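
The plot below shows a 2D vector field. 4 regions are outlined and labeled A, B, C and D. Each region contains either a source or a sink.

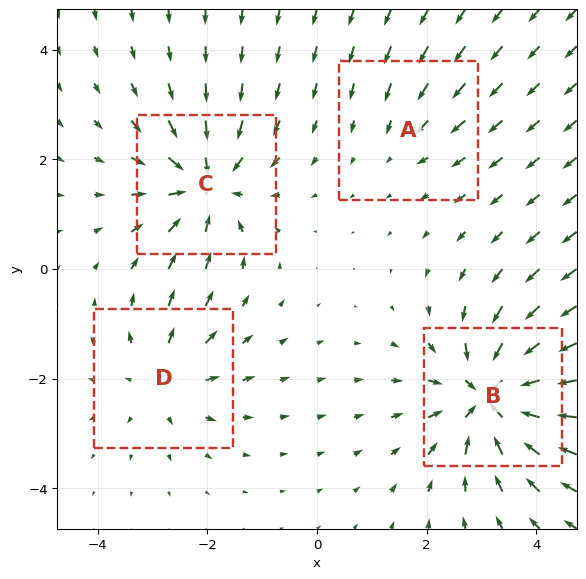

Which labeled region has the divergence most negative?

Divergence at each region's feature centre — A: about -2, B: about -8, C: about -6, D: about +4. Region B is most negative.

B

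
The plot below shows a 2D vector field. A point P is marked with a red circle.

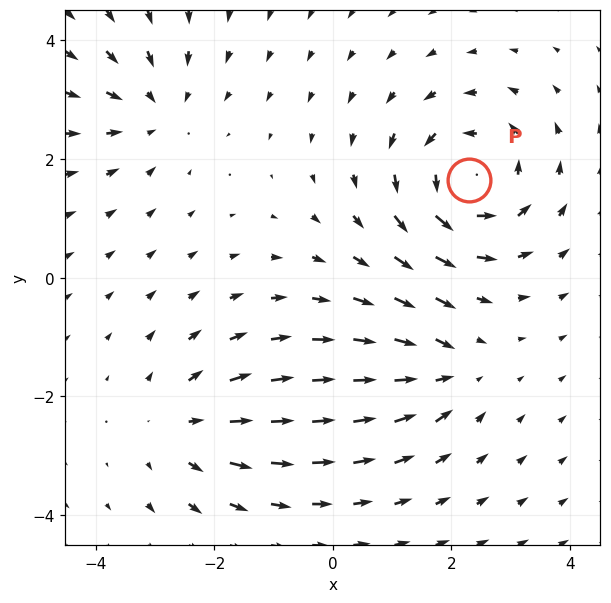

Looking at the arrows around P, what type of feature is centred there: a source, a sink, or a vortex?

At P (2.3, 1.7) the arrows circulate counterclockwise. Divergence ≈0, curl about +5 — near-zero divergence with nonzero curl is a vortex.

vortex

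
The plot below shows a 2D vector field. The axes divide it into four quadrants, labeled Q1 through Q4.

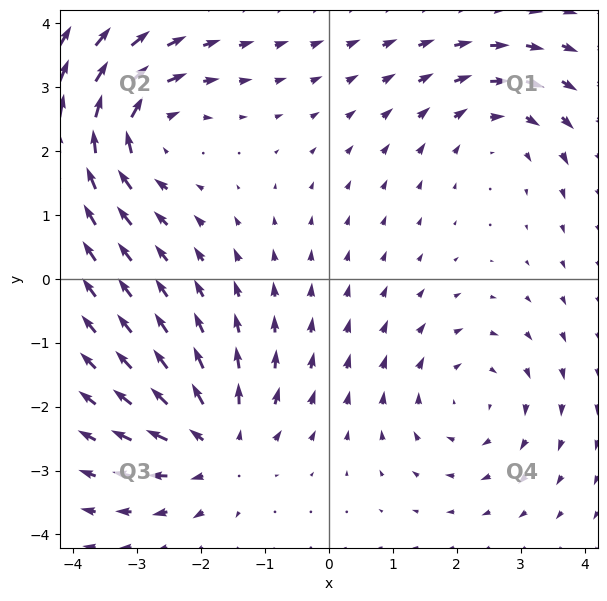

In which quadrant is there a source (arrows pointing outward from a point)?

Q3

The source sits at approximately (-1.7, -2.6), which lies in quadrant Q3. The divergence there is about +5, positive as expected for a source.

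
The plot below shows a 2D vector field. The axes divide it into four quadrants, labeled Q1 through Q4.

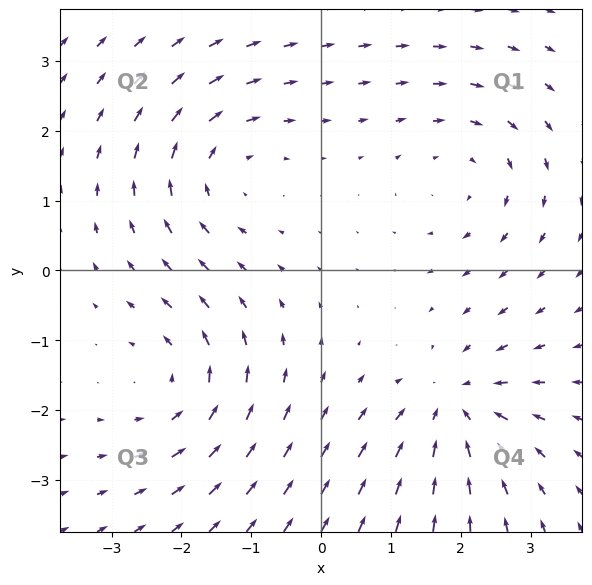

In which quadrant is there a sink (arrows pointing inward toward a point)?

The sink sits at approximately (1.9, -2.0), which lies in quadrant Q4. The divergence there is about -5, negative as expected for a sink.

Q4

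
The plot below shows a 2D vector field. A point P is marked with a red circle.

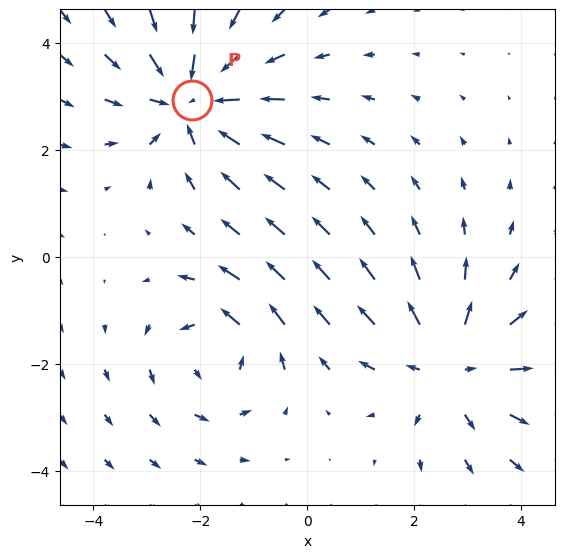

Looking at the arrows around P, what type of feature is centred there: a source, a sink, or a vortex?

sink

At P (-2.1, 2.9) the arrows converge inward. Divergence about -4, curl ≈0 — negative divergence with near-zero curl is a sink.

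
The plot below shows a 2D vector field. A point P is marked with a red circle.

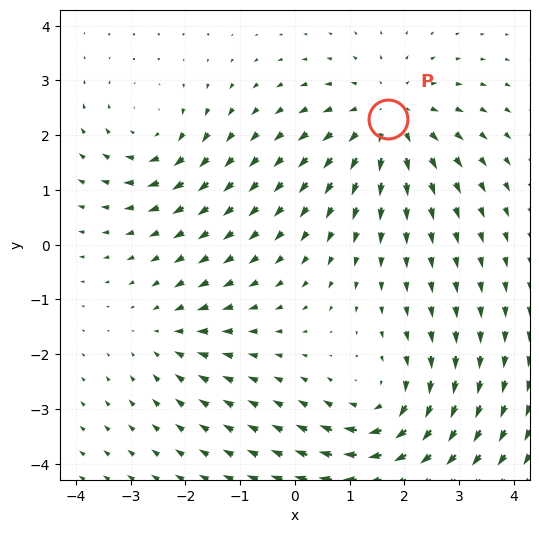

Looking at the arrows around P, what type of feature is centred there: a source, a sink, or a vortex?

At P (1.7, 2.3) the arrows spread outward. Divergence about +4, curl ≈0 — positive divergence with near-zero curl is a source.

source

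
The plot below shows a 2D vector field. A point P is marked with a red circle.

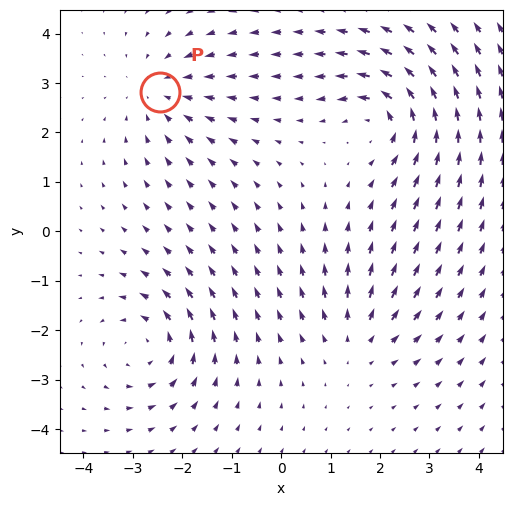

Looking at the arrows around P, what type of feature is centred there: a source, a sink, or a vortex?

sink

At P (-2.5, 2.8) the arrows converge inward. Divergence about -3, curl ≈0 — negative divergence with near-zero curl is a sink.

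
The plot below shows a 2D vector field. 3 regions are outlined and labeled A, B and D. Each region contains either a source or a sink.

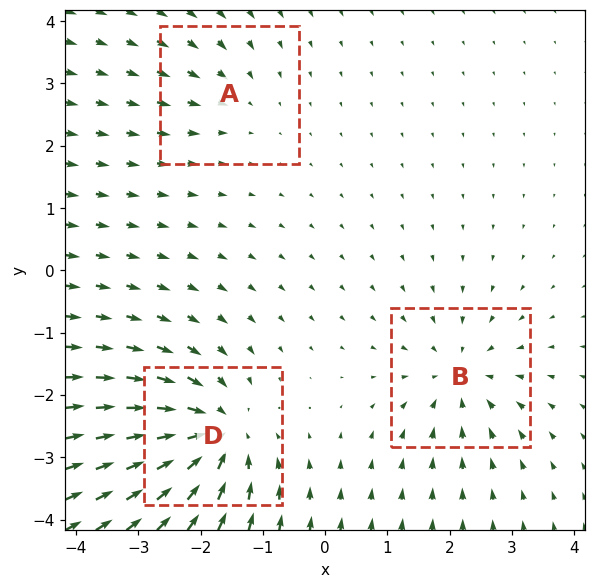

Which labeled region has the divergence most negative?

Divergence at each region's feature centre — A: about -2, B: about -4, D: about -6. Region D is most negative.

D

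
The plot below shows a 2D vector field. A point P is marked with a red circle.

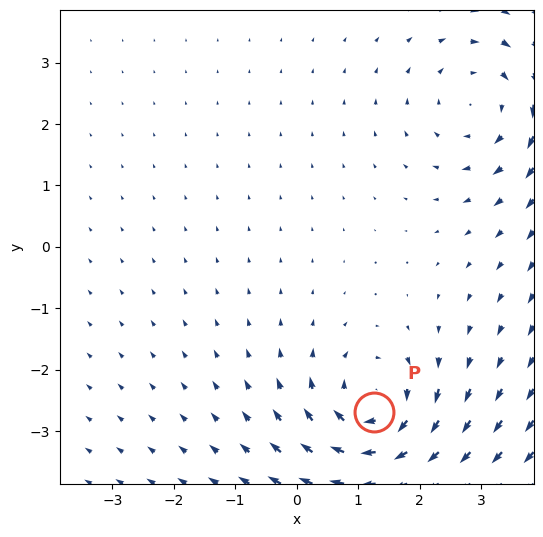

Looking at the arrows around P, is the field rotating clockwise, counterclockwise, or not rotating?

clockwise

Near P at (1.3, -2.7) the arrows circulate clockwise. The curl (z-component) there is about -5; negative curl means clockwise rotation.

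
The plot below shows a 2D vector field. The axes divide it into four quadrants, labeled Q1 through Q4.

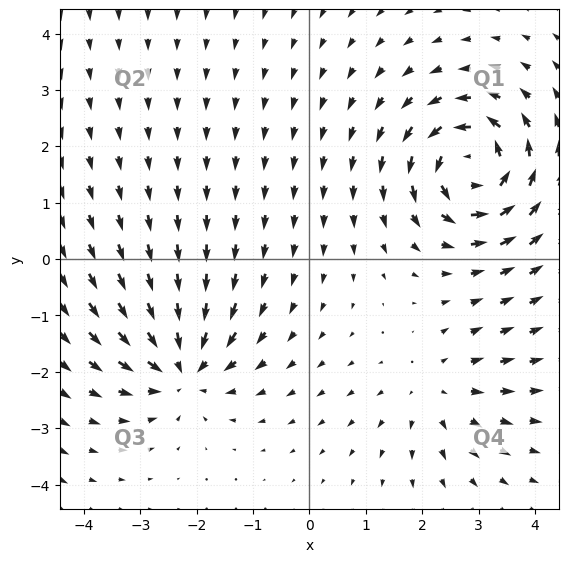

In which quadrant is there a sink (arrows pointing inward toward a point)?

Q3

The sink sits at approximately (-2.3, -1.9), which lies in quadrant Q3. The divergence there is about -5, negative as expected for a sink.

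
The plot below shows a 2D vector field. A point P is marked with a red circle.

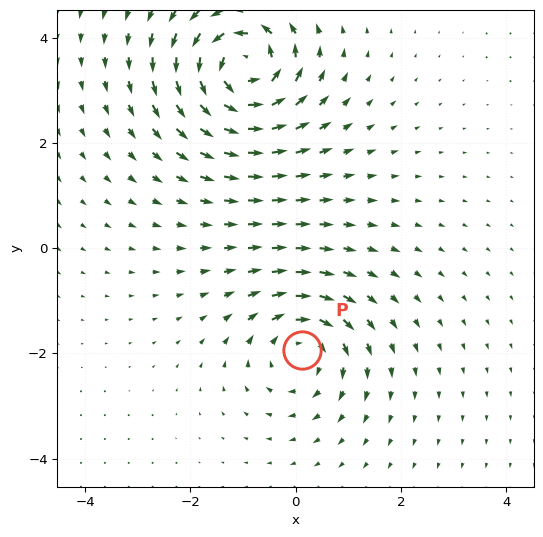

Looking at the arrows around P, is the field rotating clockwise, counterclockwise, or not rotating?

clockwise

Near P at (0.1, -1.9) the arrows circulate clockwise. The curl (z-component) there is about -4; negative curl means clockwise rotation.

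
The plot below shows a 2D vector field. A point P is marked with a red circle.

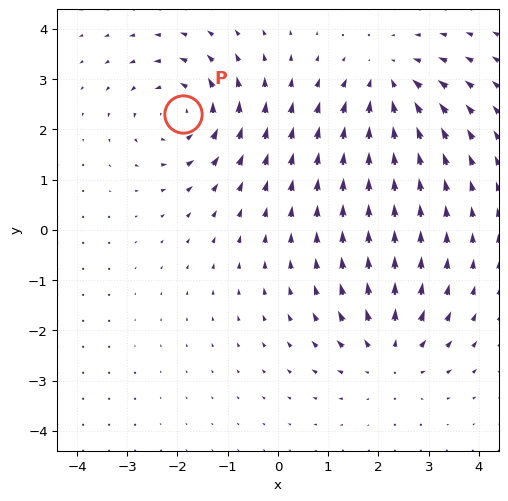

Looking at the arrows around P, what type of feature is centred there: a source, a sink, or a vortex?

vortex

At P (-1.9, 2.3) the arrows circulate counterclockwise. Divergence ≈0, curl about +5 — near-zero divergence with nonzero curl is a vortex.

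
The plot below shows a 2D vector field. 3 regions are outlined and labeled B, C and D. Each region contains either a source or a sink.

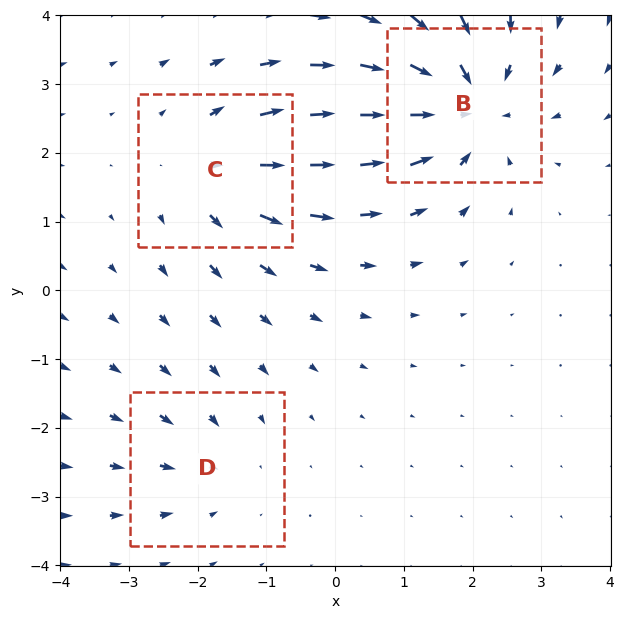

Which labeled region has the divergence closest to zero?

D

Divergence at each region's feature centre — B: about -5, C: about +3, D: about -2. Region D is closest to zero.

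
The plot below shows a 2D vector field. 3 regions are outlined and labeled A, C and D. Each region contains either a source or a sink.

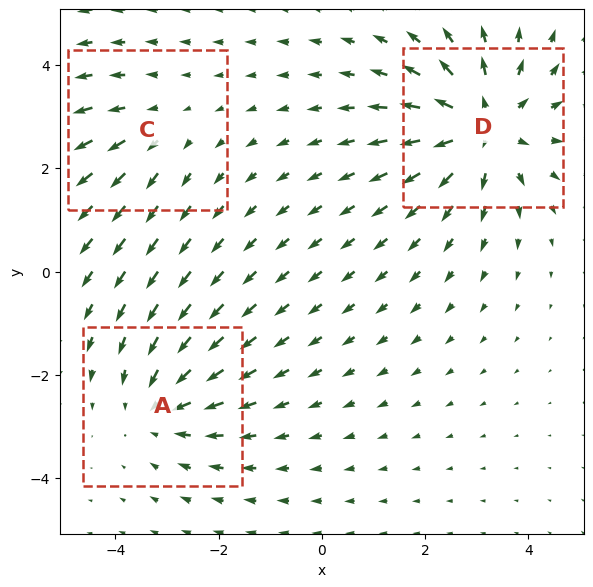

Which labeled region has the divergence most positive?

D

Divergence at each region's feature centre — A: about -3, C: about +2, D: about +4. Region D is most positive.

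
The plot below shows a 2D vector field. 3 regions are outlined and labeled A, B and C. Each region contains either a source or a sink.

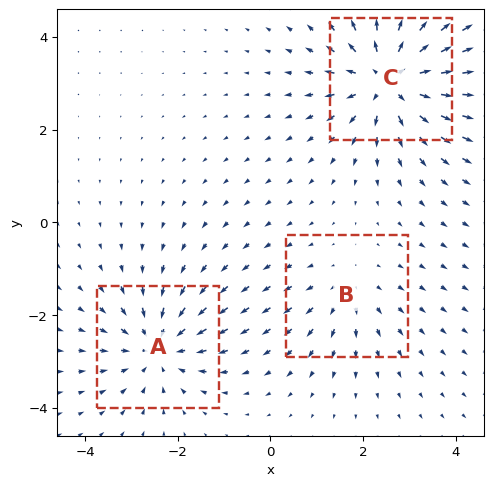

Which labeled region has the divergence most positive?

Divergence at each region's feature centre — A: about -3, B: about +2, C: about +5. Region C is most positive.

C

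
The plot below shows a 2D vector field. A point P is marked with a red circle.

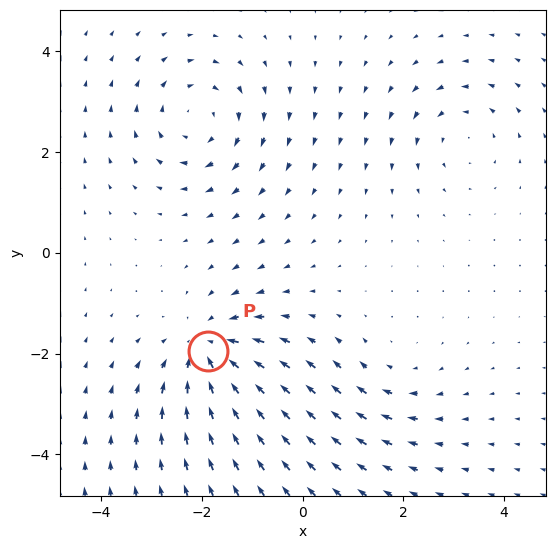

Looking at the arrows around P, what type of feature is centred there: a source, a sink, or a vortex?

At P (-1.9, -2.0) the arrows converge inward. Divergence about -5, curl ≈0 — negative divergence with near-zero curl is a sink.

sink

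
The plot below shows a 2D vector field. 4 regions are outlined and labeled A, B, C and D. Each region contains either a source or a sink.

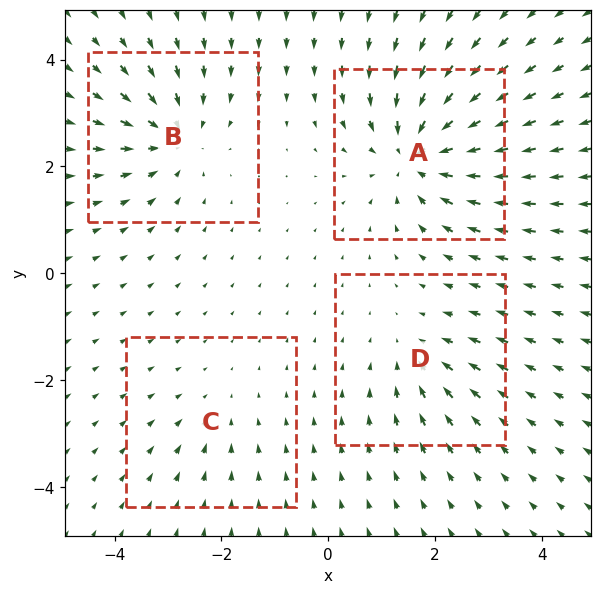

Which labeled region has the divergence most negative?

Divergence at each region's feature centre — A: about -7, B: about -5, C: about -2, D: about -3. Region A is most negative.

A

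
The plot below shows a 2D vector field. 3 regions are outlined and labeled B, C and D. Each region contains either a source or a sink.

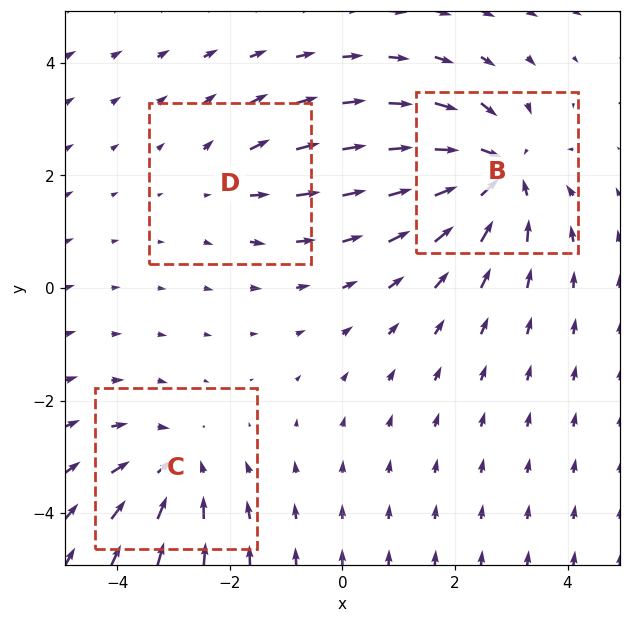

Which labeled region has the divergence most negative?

B

Divergence at each region's feature centre — B: about -5, C: about -3, D: about +2. Region B is most negative.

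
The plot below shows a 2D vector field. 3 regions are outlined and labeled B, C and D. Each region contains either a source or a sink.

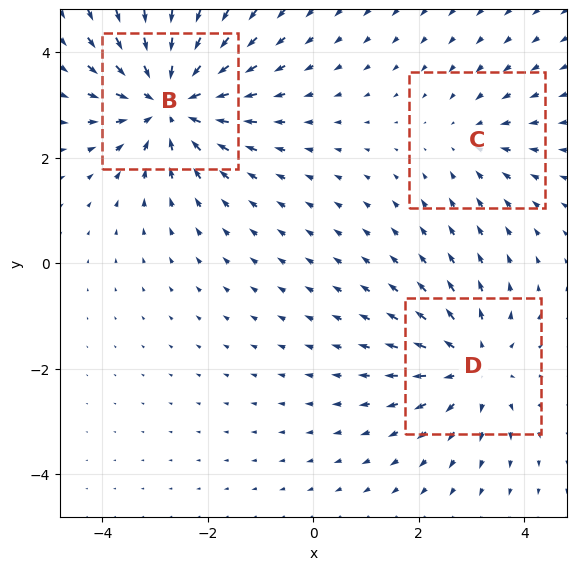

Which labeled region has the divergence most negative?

B

Divergence at each region's feature centre — B: about -5, C: about -2, D: about +3. Region B is most negative.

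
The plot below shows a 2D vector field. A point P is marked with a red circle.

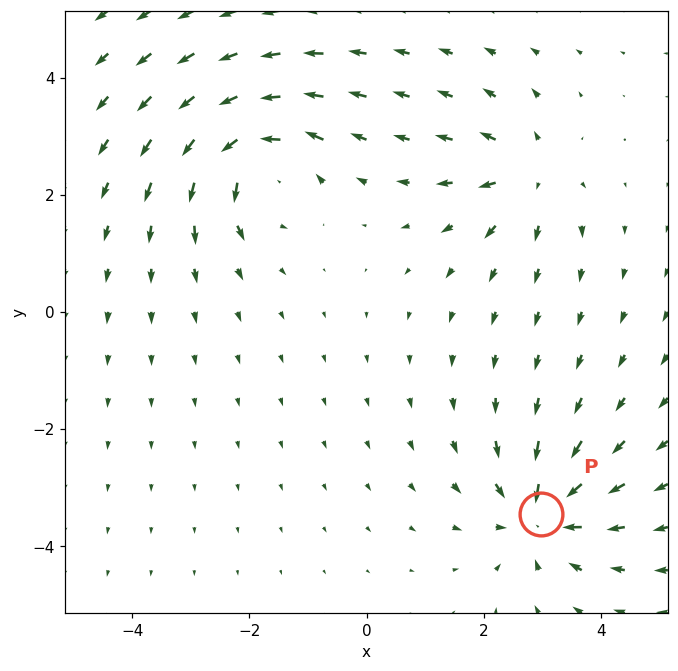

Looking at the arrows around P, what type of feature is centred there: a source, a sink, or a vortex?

sink

At P (3.0, -3.5) the arrows converge inward. Divergence about -5, curl ≈0 — negative divergence with near-zero curl is a sink.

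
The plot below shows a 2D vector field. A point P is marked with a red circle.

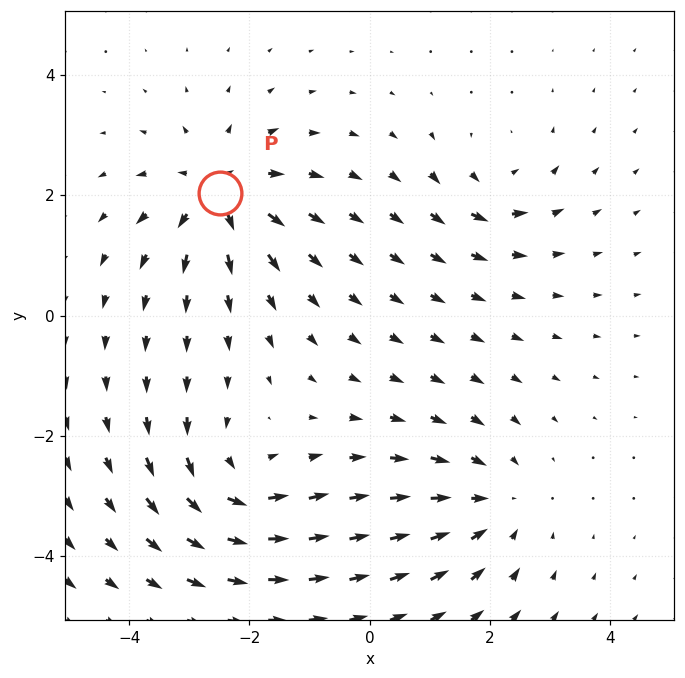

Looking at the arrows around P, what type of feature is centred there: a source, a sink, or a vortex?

source

At P (-2.5, 2.0) the arrows spread outward. Divergence about +6, curl ≈0 — positive divergence with near-zero curl is a source.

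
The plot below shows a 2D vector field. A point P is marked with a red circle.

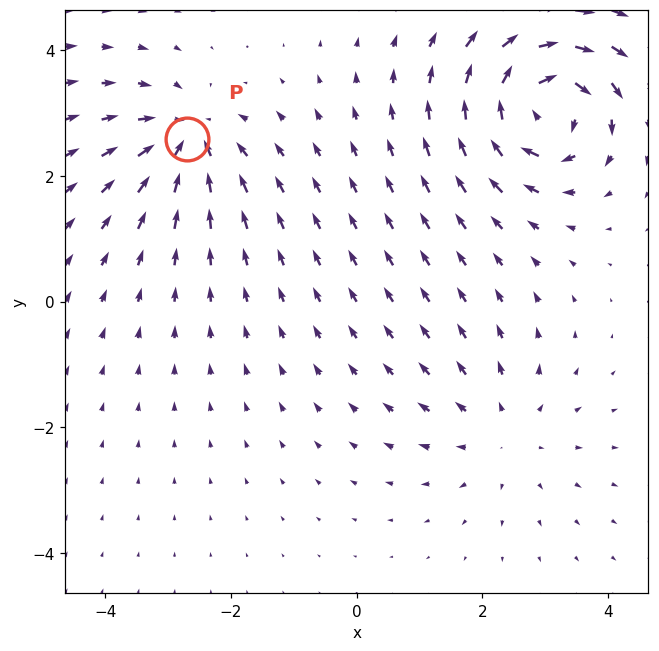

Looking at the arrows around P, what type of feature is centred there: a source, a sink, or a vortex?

sink

At P (-2.7, 2.6) the arrows converge inward. Divergence about -4, curl ≈0 — negative divergence with near-zero curl is a sink.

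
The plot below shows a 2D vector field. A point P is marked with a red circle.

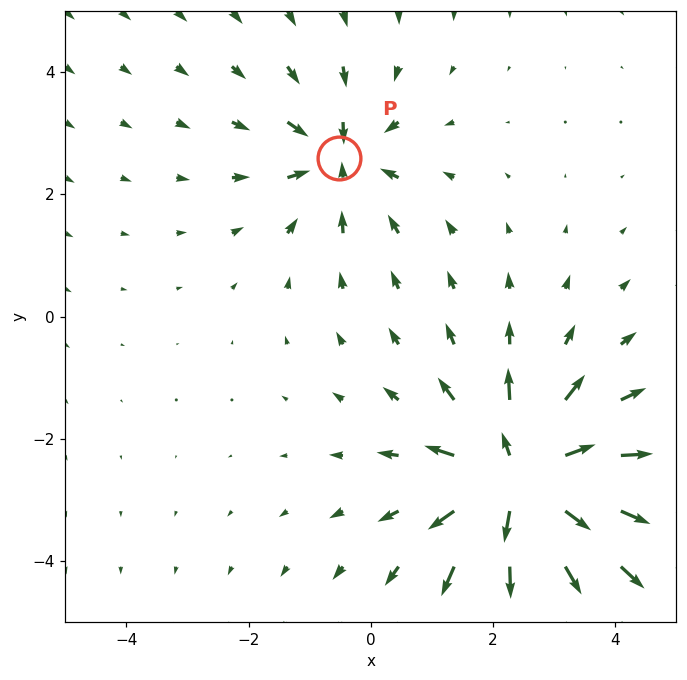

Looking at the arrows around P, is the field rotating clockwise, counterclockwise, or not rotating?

Near P at (-0.5, 2.6) the arrows show no circulation. The curl there is ≈0.

not rotating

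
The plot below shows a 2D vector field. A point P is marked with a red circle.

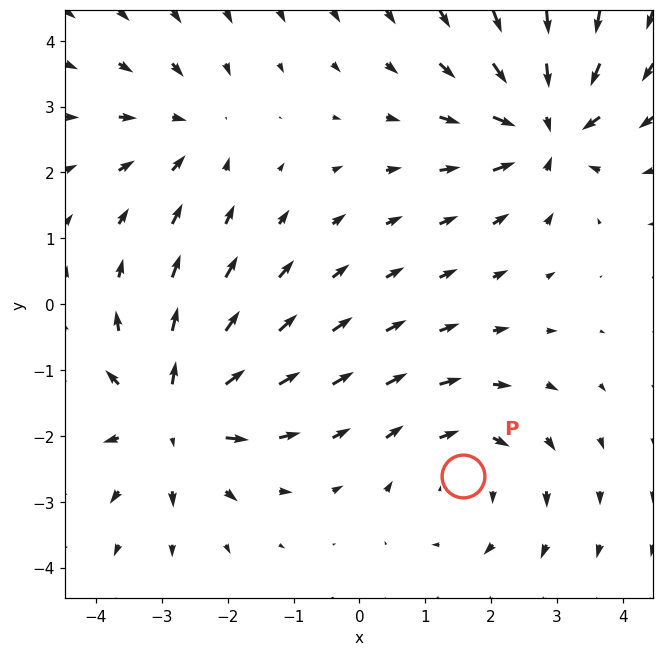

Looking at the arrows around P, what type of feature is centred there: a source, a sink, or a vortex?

At P (1.6, -2.6) the arrows circulate clockwise. Divergence ≈0, curl about -3 — near-zero divergence with nonzero curl is a vortex.

vortex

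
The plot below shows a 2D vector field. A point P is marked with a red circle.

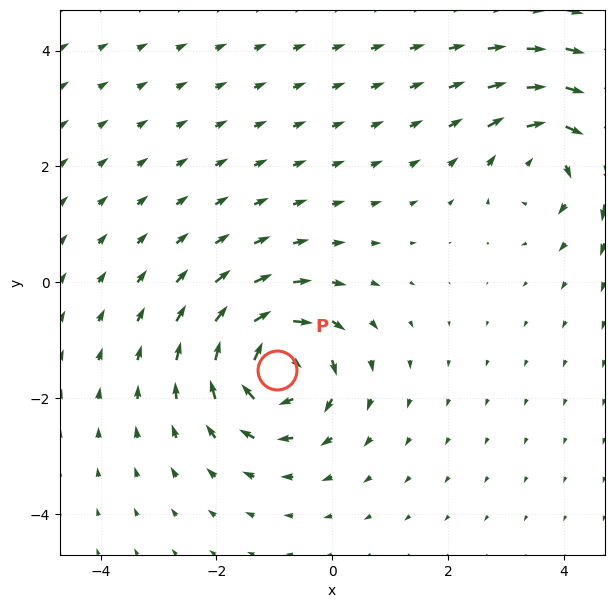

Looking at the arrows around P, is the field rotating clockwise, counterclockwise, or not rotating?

clockwise

Near P at (-0.9, -1.5) the arrows circulate clockwise. The curl (z-component) there is about -4; negative curl means clockwise rotation.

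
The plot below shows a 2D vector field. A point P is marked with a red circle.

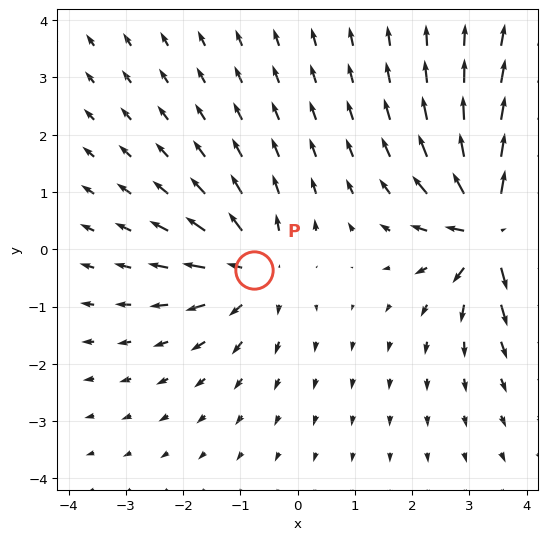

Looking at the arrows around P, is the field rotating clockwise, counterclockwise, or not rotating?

not rotating

Near P at (-0.8, -0.4) the arrows show no circulation. The curl there is ≈0.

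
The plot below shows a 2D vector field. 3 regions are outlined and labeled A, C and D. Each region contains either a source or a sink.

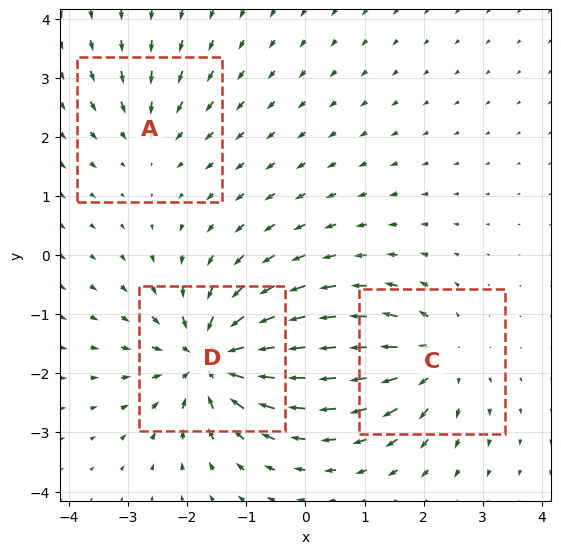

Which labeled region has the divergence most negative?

Divergence at each region's feature centre — A: about -2, C: about +3, D: about -5. Region D is most negative.

D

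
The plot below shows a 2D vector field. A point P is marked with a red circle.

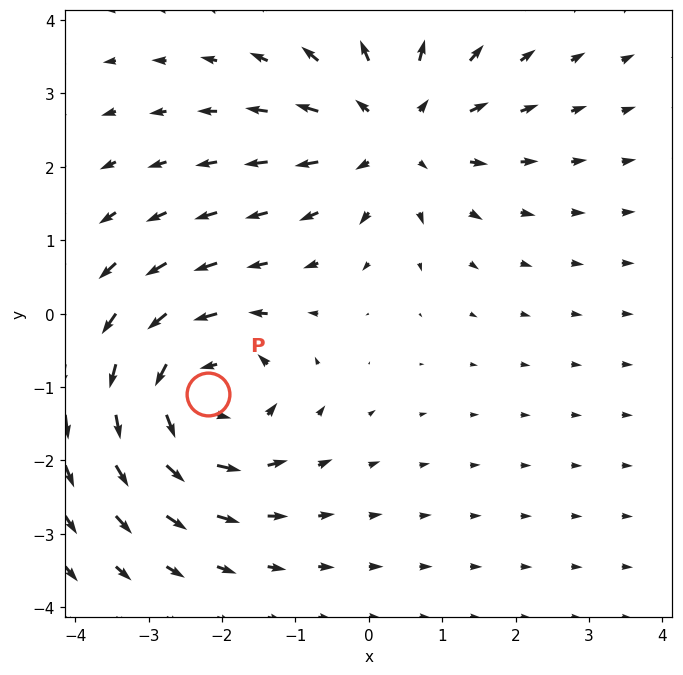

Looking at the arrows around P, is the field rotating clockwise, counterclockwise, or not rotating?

Near P at (-2.2, -1.1) the arrows circulate counterclockwise. The curl (z-component) there is about +4; positive curl means counterclockwise rotation.

counterclockwise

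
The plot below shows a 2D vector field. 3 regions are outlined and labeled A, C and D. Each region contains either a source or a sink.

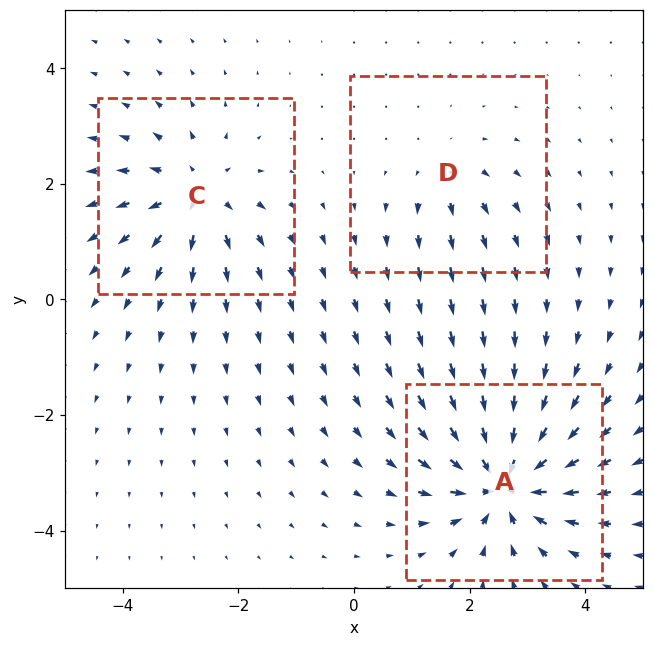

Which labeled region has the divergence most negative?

Divergence at each region's feature centre — A: about -6, C: about +4, D: about +2. Region A is most negative.

A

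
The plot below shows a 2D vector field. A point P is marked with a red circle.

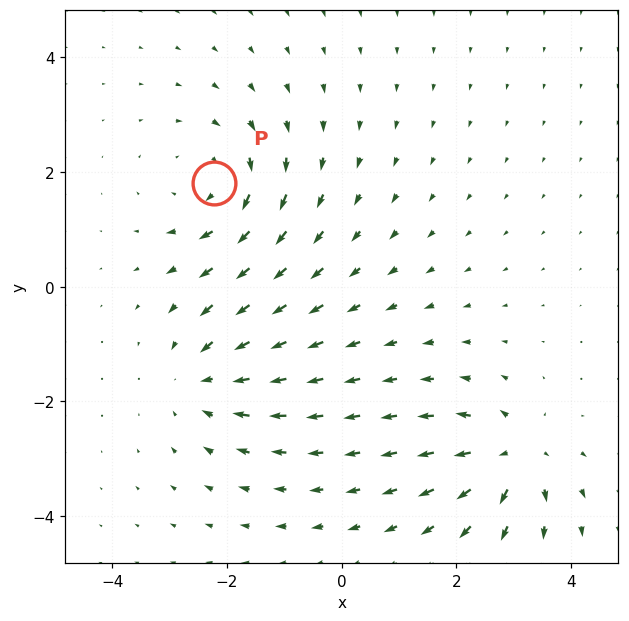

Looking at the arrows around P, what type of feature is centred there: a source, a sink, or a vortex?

vortex

At P (-2.2, 1.8) the arrows circulate clockwise. Divergence ≈0, curl about -4 — near-zero divergence with nonzero curl is a vortex.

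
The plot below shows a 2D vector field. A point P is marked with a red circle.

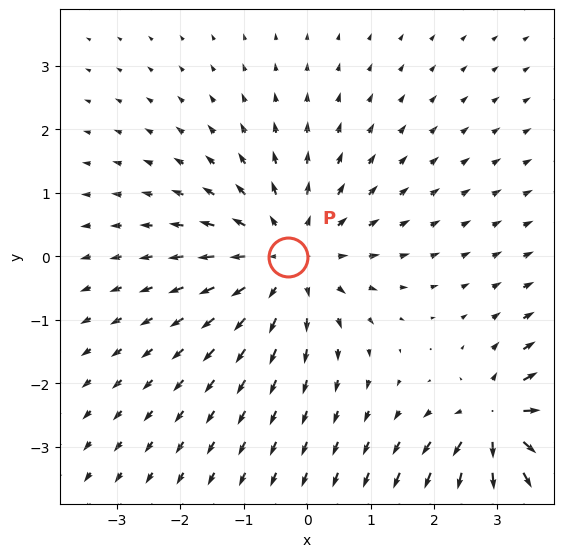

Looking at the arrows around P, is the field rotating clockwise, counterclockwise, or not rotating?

not rotating

Near P at (-0.3, -0.0) the arrows show no circulation. The curl there is ≈0.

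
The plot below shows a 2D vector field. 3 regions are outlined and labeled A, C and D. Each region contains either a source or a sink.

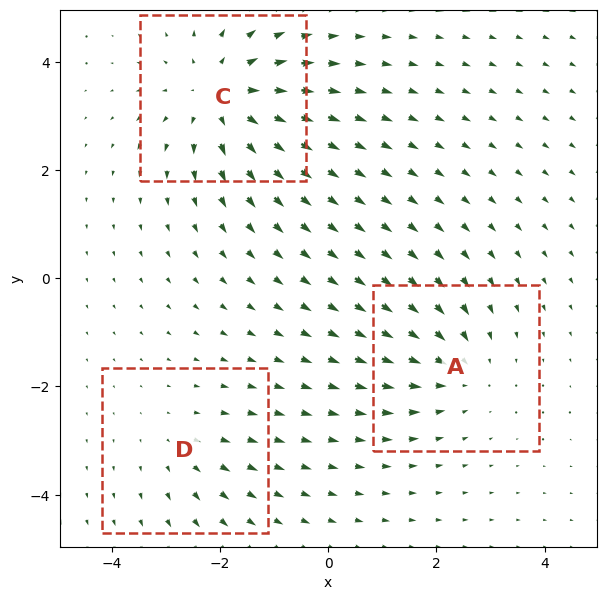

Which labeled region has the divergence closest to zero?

Divergence at each region's feature centre — A: about -3, C: about +4, D: about +2. Region D is closest to zero.

D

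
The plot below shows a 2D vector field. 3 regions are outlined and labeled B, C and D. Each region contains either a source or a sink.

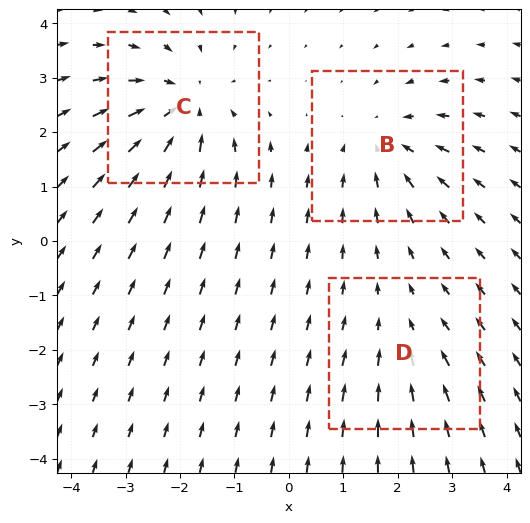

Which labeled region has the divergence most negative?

C

Divergence at each region's feature centre — B: about -3, C: about -4, D: about -2. Region C is most negative.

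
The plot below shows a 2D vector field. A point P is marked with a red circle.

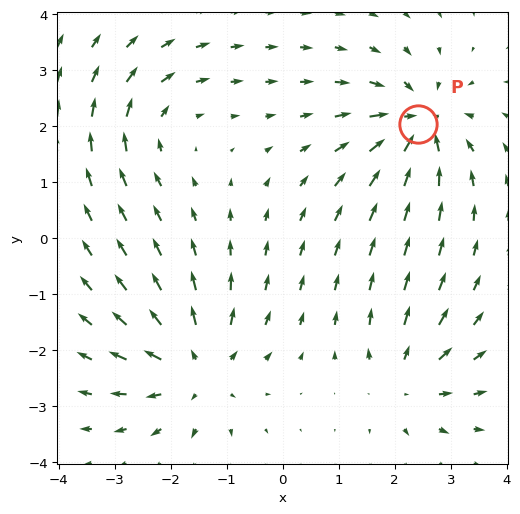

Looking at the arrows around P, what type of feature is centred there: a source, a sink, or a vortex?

sink

At P (2.4, 2.0) the arrows converge inward. Divergence about -5, curl ≈0 — negative divergence with near-zero curl is a sink.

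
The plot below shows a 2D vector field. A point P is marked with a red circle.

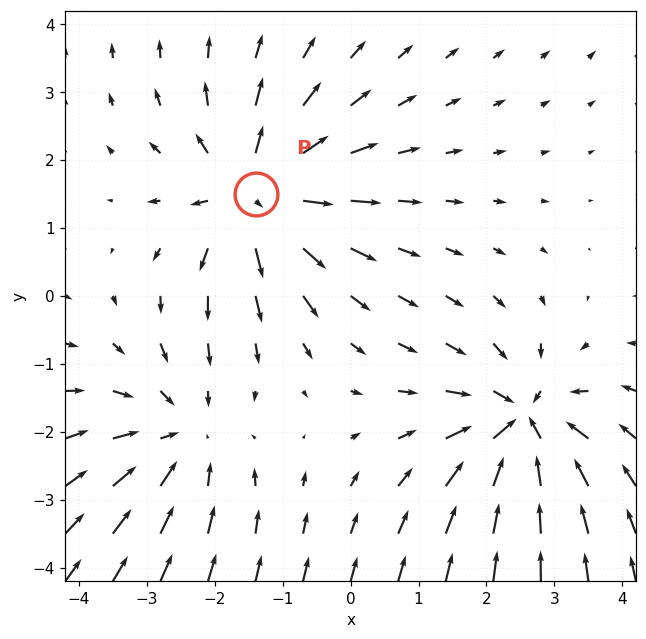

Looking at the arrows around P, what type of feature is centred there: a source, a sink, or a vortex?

source

At P (-1.4, 1.5) the arrows spread outward. Divergence about +4, curl ≈0 — positive divergence with near-zero curl is a source.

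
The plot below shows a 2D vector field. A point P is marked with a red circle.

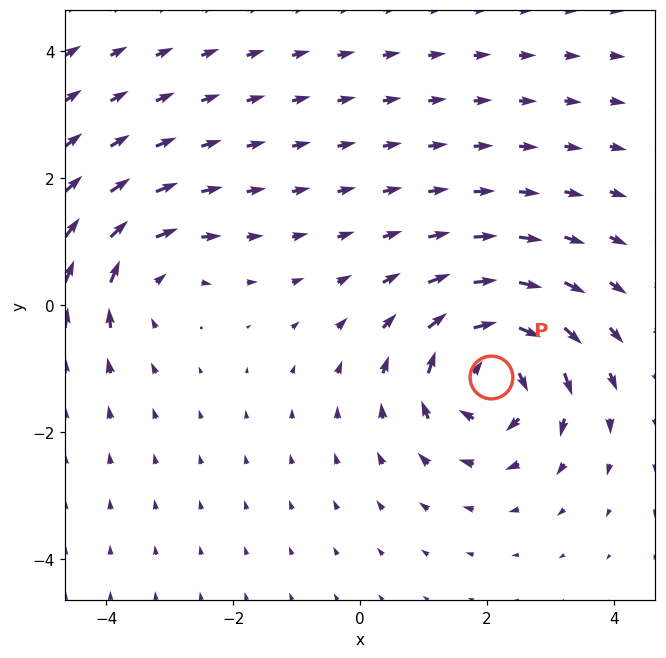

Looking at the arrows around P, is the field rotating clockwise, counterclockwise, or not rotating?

Near P at (2.1, -1.1) the arrows circulate clockwise. The curl (z-component) there is about -6; negative curl means clockwise rotation.

clockwise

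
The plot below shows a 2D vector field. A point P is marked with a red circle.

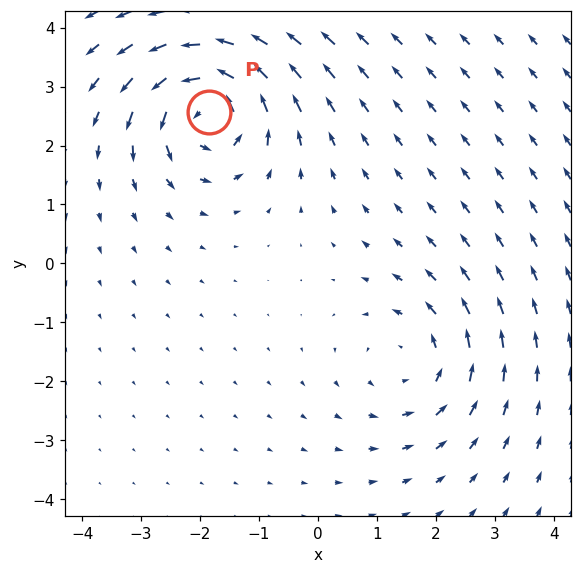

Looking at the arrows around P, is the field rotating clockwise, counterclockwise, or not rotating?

counterclockwise

Near P at (-1.8, 2.6) the arrows circulate counterclockwise. The curl (z-component) there is about +7; positive curl means counterclockwise rotation.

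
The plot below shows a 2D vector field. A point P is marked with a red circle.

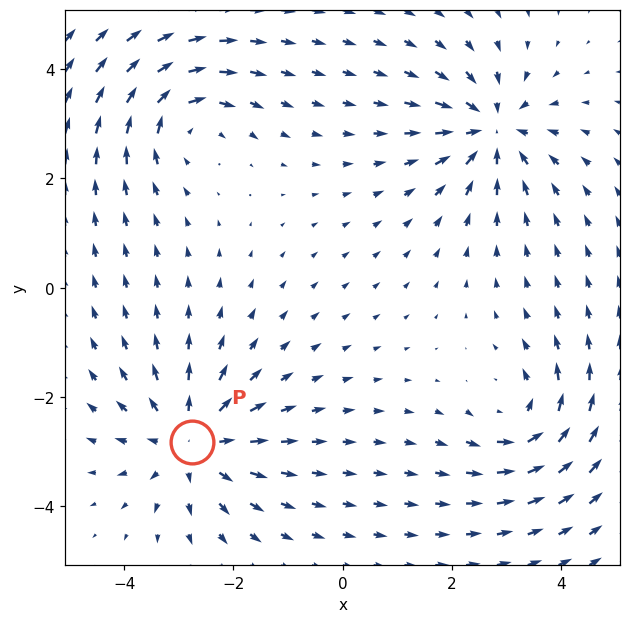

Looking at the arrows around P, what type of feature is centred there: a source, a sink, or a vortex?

source

At P (-2.8, -2.8) the arrows spread outward. Divergence about +5, curl ≈0 — positive divergence with near-zero curl is a source.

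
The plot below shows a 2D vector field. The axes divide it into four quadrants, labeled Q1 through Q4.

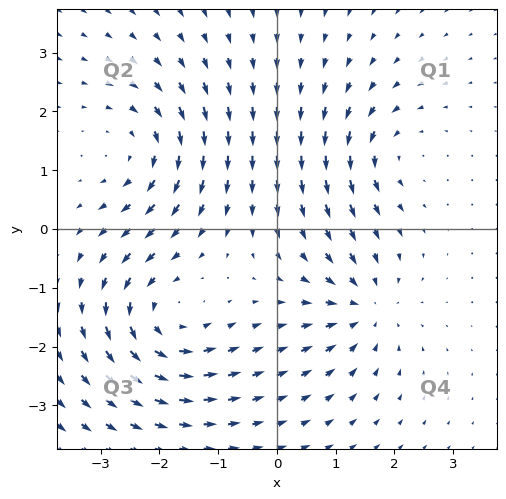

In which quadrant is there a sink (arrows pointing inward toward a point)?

Q4

The sink sits at approximately (1.5, -1.3), which lies in quadrant Q4. The divergence there is about -4, negative as expected for a sink.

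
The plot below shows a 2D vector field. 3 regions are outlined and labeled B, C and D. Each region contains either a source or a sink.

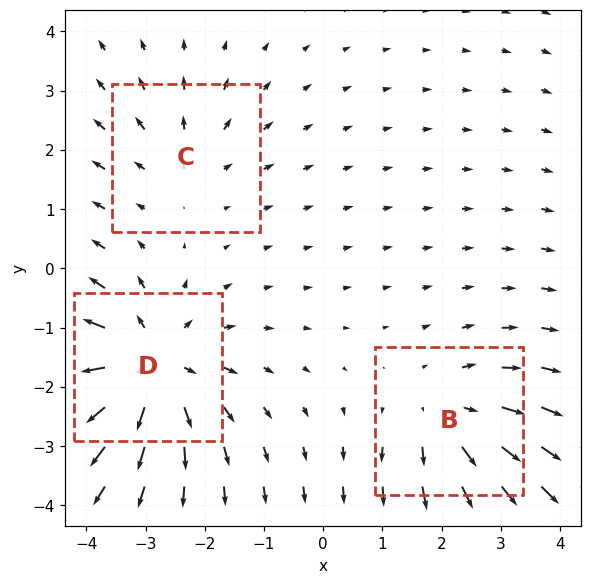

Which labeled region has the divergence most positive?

Divergence at each region's feature centre — B: about +3, C: about +2, D: about +5. Region D is most positive.

D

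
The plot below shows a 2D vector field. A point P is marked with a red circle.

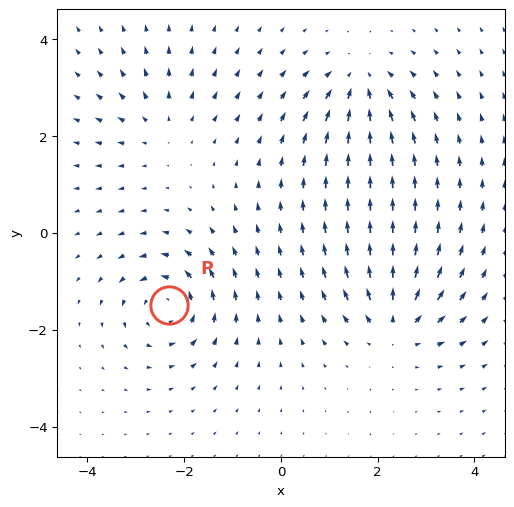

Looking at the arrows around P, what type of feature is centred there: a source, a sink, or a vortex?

vortex

At P (-2.3, -1.5) the arrows circulate counterclockwise. Divergence ≈0, curl about +7 — near-zero divergence with nonzero curl is a vortex.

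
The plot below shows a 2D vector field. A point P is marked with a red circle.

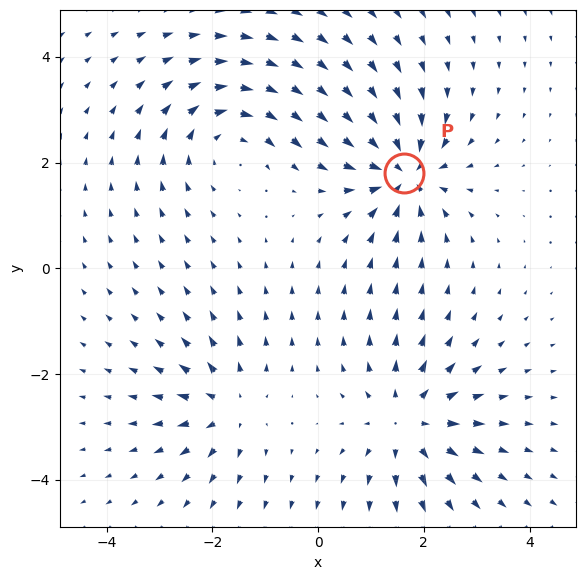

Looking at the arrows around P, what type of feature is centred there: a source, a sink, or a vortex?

At P (1.6, 1.8) the arrows converge inward. Divergence about -6, curl ≈0 — negative divergence with near-zero curl is a sink.

sink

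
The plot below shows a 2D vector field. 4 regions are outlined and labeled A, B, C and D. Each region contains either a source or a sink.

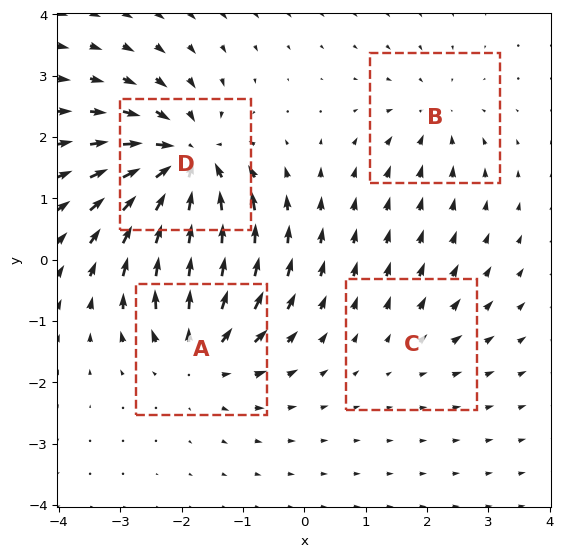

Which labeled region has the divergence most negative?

D

Divergence at each region's feature centre — A: about +6, B: about -3, C: about +2, D: about -8. Region D is most negative.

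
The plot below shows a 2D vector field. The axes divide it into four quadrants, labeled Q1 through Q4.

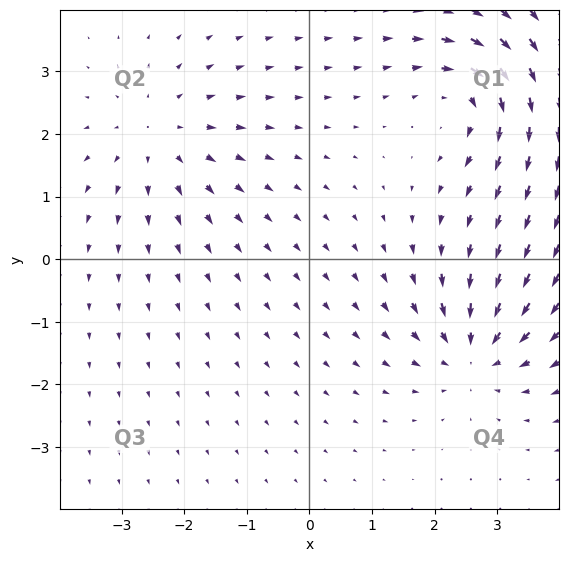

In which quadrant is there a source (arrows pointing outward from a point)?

Q2

The source sits at approximately (-2.4, 2.0), which lies in quadrant Q2. The divergence there is about +3, positive as expected for a source.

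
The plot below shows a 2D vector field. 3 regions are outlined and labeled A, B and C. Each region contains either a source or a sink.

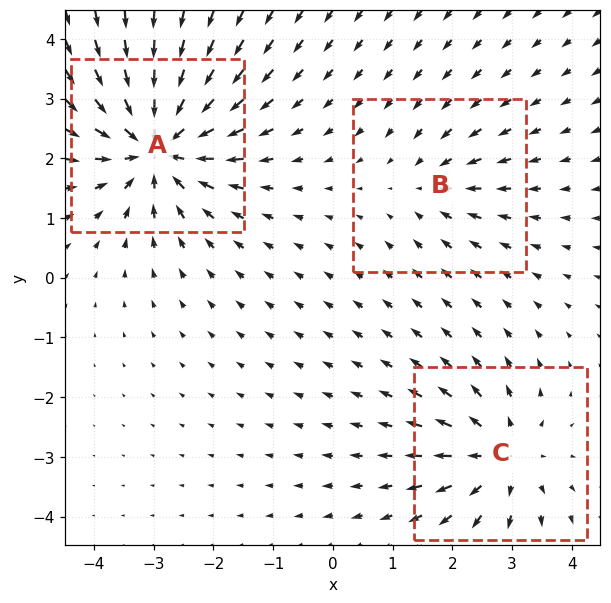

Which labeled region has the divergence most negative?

A

Divergence at each region's feature centre — A: about -6, B: about -2, C: about +4. Region A is most negative.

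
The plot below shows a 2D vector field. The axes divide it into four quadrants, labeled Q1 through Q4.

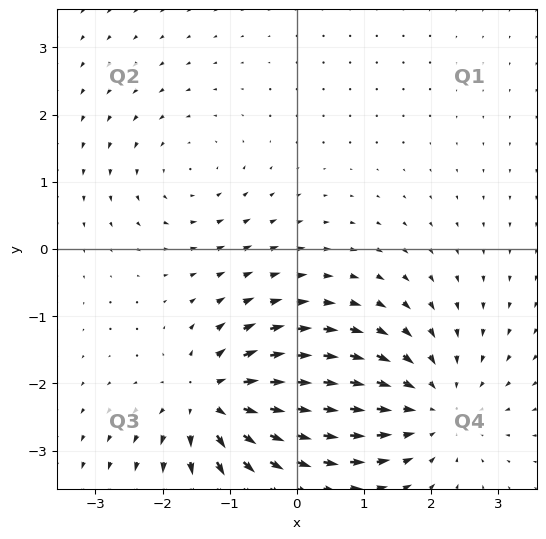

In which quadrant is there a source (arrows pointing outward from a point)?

Q3

The source sits at approximately (-1.2, -2.3), which lies in quadrant Q3. The divergence there is about +6, positive as expected for a source.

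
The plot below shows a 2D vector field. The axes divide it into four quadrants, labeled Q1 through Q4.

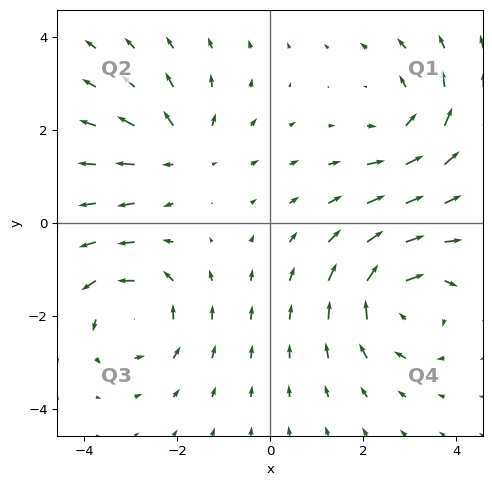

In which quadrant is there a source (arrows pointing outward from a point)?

Q2

The source sits at approximately (-1.9, 1.5), which lies in quadrant Q2. The divergence there is about +4, positive as expected for a source.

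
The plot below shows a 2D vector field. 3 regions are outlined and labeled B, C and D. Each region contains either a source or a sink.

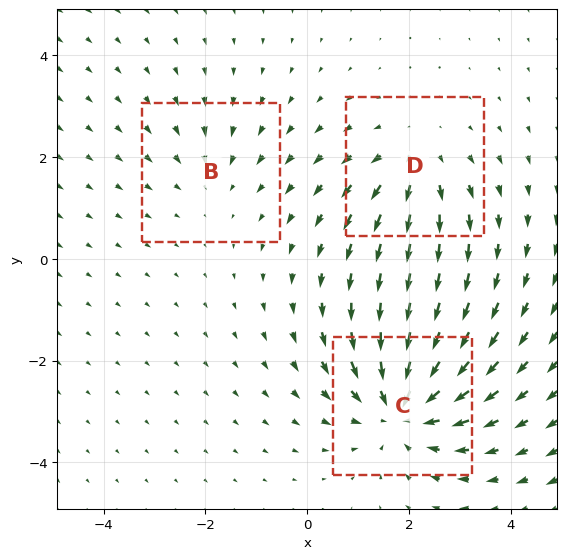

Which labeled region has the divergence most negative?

C

Divergence at each region's feature centre — B: about -2, C: about -4, D: about +3. Region C is most negative.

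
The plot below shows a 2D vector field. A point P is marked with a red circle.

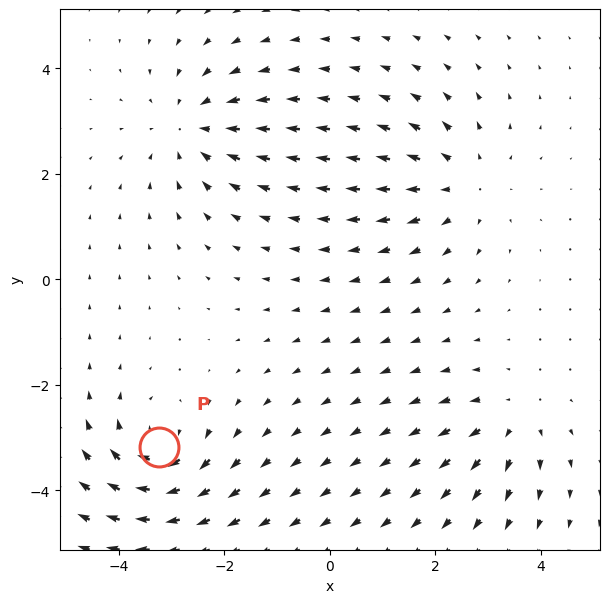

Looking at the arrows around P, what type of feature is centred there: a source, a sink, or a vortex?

vortex

At P (-3.2, -3.2) the arrows circulate clockwise. Divergence ≈0, curl about -6 — near-zero divergence with nonzero curl is a vortex.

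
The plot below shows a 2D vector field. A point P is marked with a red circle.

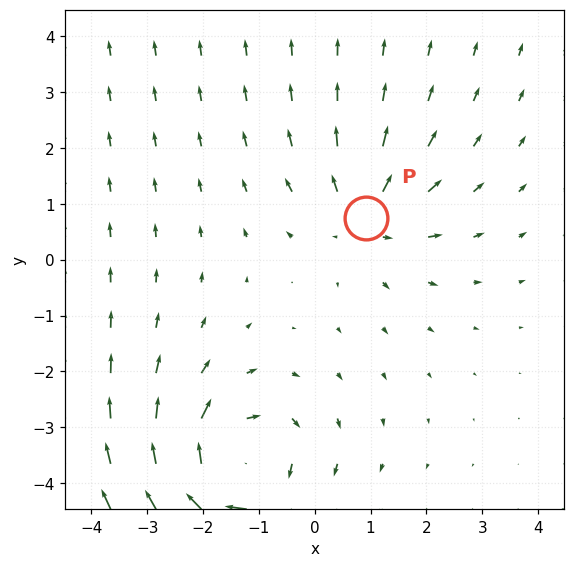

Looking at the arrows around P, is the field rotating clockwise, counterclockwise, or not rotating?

not rotating

Near P at (0.9, 0.8) the arrows show no circulation. The curl there is ≈0.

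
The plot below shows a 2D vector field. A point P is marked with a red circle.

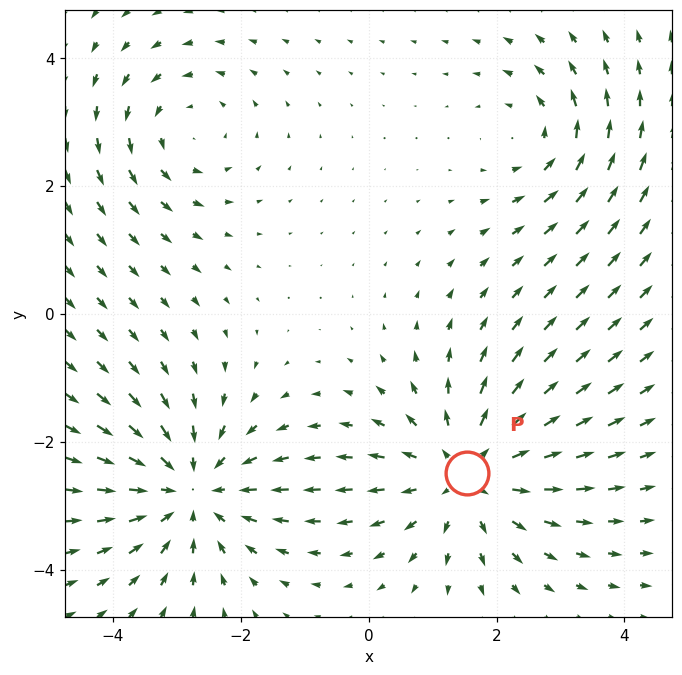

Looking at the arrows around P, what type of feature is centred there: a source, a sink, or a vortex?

source

At P (1.5, -2.5) the arrows spread outward. Divergence about +4, curl ≈0 — positive divergence with near-zero curl is a source.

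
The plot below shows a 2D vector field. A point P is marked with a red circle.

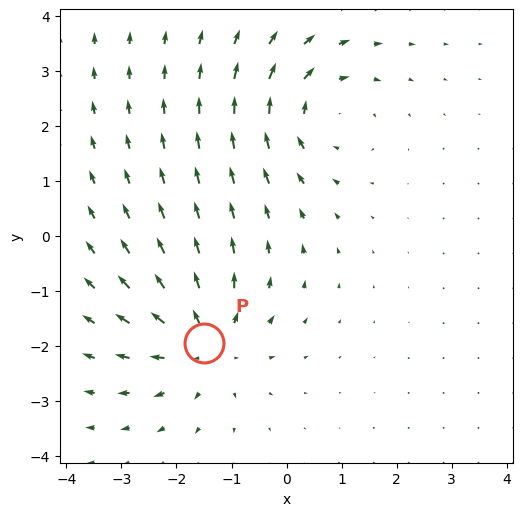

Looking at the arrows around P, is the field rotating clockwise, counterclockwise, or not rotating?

Near P at (-1.5, -1.9) the arrows show no circulation. The curl there is ≈0.

not rotating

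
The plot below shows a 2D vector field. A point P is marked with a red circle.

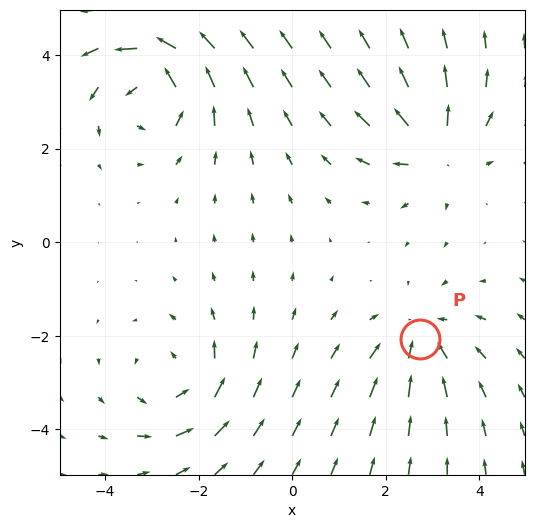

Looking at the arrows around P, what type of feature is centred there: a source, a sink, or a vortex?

sink

At P (2.7, -2.1) the arrows converge inward. Divergence about -3, curl ≈0 — negative divergence with near-zero curl is a sink.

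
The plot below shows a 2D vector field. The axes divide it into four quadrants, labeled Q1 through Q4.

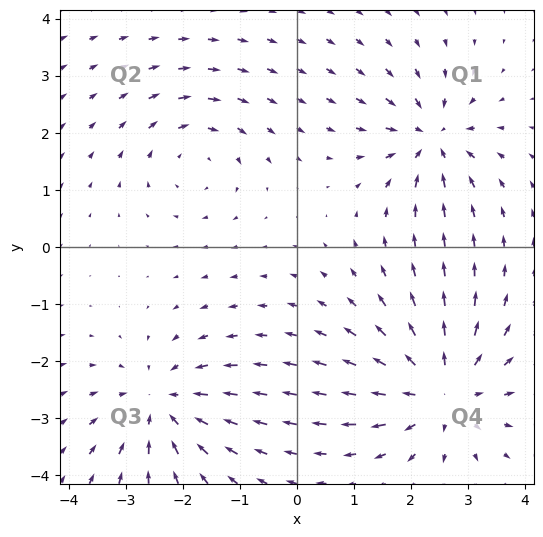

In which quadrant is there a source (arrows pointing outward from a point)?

Q4

The source sits at approximately (2.5, -2.5), which lies in quadrant Q4. The divergence there is about +5, positive as expected for a source.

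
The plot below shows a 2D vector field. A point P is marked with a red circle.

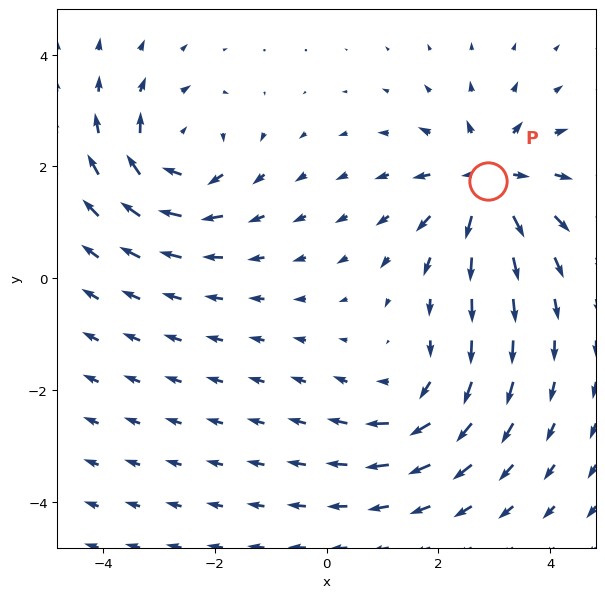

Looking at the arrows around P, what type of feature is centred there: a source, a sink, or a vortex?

At P (2.9, 1.7) the arrows spread outward. Divergence about +4, curl ≈0 — positive divergence with near-zero curl is a source.

source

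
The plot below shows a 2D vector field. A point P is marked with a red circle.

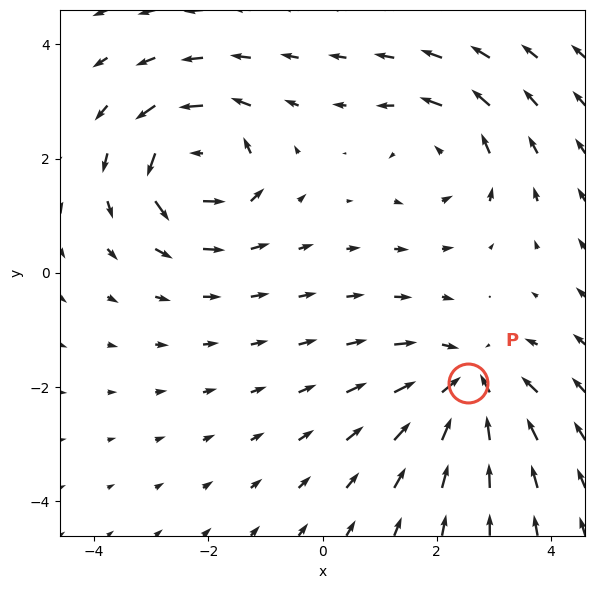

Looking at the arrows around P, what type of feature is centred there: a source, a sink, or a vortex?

At P (2.6, -1.9) the arrows converge inward. Divergence about -5, curl ≈0 — negative divergence with near-zero curl is a sink.

sink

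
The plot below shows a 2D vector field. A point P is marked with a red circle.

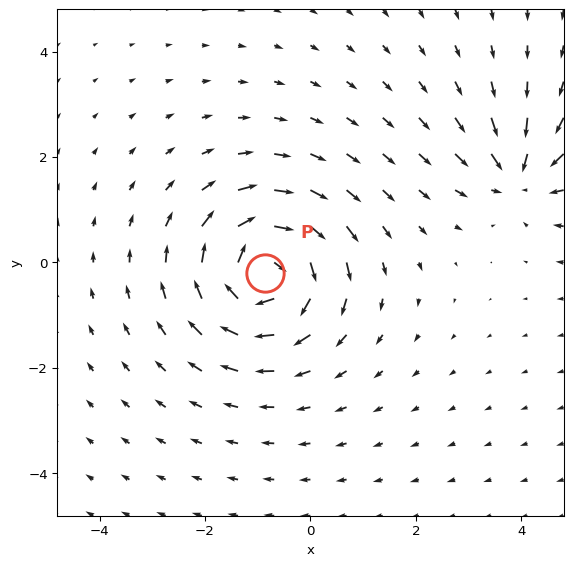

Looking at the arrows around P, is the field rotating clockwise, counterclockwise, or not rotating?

Near P at (-0.9, -0.2) the arrows circulate clockwise. The curl (z-component) there is about -7; negative curl means clockwise rotation.

clockwise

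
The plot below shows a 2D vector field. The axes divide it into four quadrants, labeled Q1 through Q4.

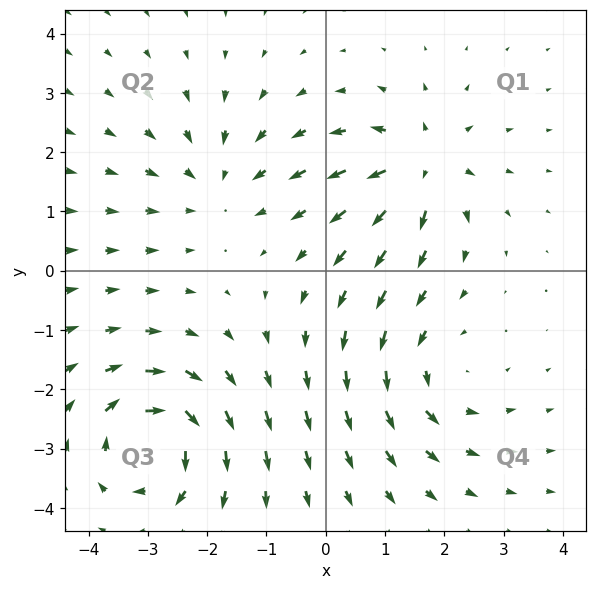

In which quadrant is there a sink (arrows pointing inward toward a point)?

The sink sits at approximately (-1.8, 1.5), which lies in quadrant Q2. The divergence there is about -3, negative as expected for a sink.

Q2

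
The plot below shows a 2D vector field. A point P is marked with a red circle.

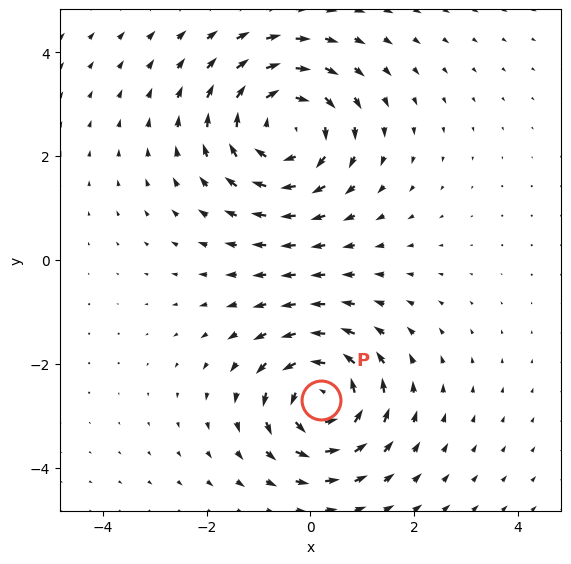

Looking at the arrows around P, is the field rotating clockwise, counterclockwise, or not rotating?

counterclockwise

Near P at (0.2, -2.7) the arrows circulate counterclockwise. The curl (z-component) there is about +4; positive curl means counterclockwise rotation.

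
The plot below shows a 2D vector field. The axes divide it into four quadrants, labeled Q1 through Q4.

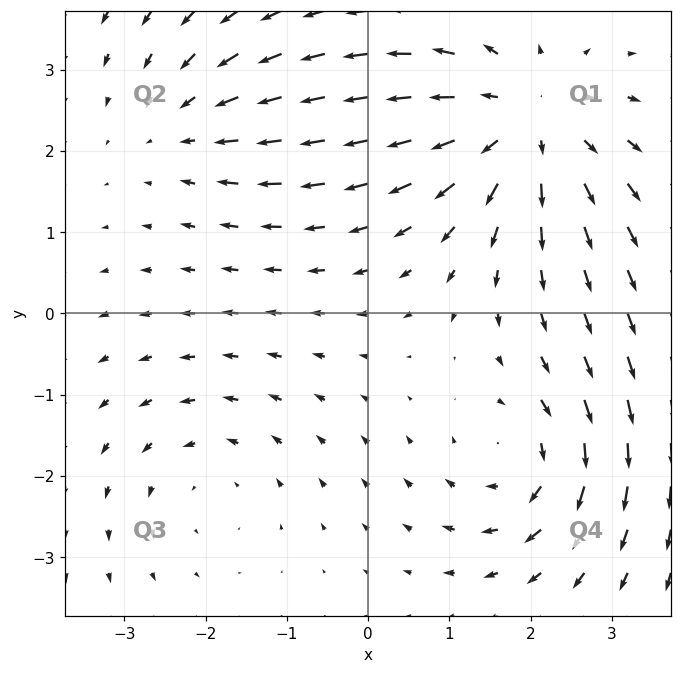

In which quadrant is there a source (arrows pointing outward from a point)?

The source sits at approximately (1.9, 2.4), which lies in quadrant Q1. The divergence there is about +5, positive as expected for a source.

Q1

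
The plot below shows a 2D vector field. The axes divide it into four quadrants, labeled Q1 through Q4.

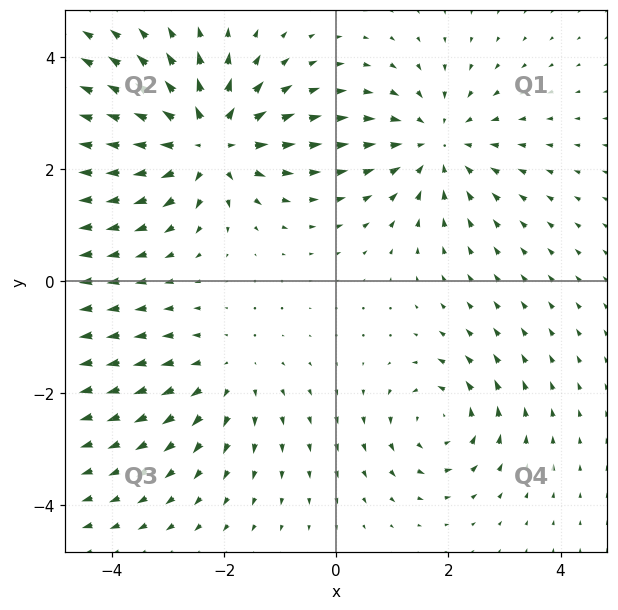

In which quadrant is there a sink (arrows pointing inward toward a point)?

The sink sits at approximately (1.8, 2.4), which lies in quadrant Q1. The divergence there is about -3, negative as expected for a sink.

Q1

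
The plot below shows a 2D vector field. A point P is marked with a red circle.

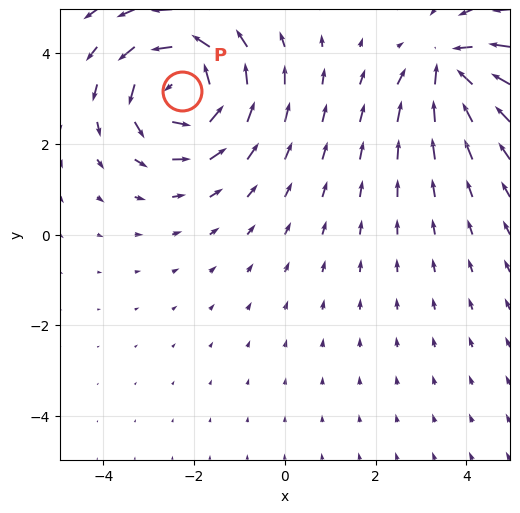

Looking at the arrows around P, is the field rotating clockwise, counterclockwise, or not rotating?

Near P at (-2.3, 3.2) the arrows circulate counterclockwise. The curl (z-component) there is about +5; positive curl means counterclockwise rotation.

counterclockwise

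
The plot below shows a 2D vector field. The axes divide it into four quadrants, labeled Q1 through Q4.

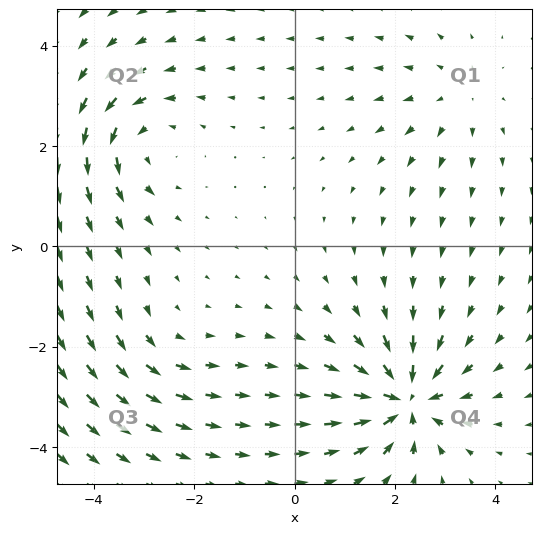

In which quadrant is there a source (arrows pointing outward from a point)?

Q1

The source sits at approximately (3.2, 3.0), which lies in quadrant Q1. The divergence there is about +2, positive as expected for a source.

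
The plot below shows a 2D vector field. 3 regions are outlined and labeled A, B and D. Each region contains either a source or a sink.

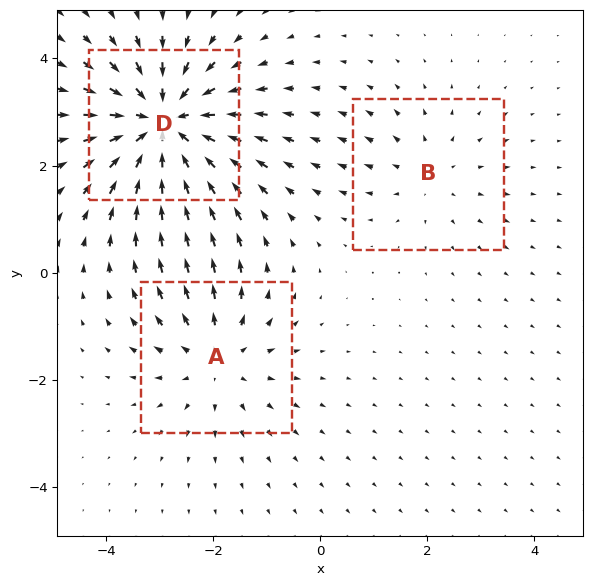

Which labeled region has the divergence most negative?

D

Divergence at each region's feature centre — A: about +3, B: about +2, D: about -5. Region D is most negative.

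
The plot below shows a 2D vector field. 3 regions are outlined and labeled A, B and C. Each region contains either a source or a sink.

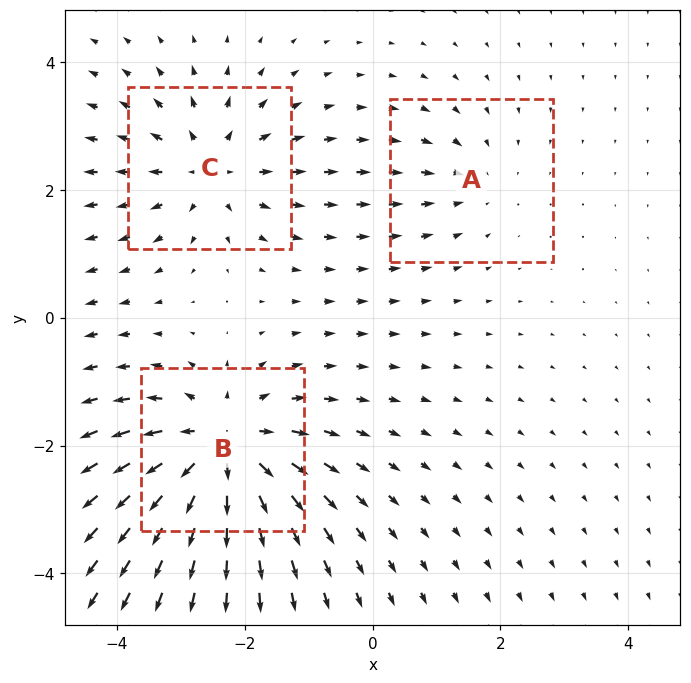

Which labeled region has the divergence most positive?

Divergence at each region's feature centre — A: about -2, B: about +5, C: about +4. Region B is most positive.

B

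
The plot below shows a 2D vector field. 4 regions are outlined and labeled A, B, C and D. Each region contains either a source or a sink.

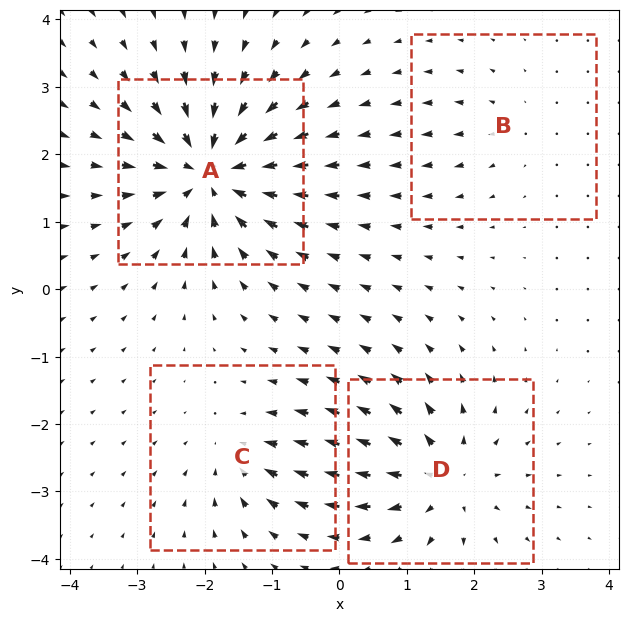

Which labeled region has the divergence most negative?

Divergence at each region's feature centre — A: about -8, B: about +2, C: about -4, D: about +6. Region A is most negative.

A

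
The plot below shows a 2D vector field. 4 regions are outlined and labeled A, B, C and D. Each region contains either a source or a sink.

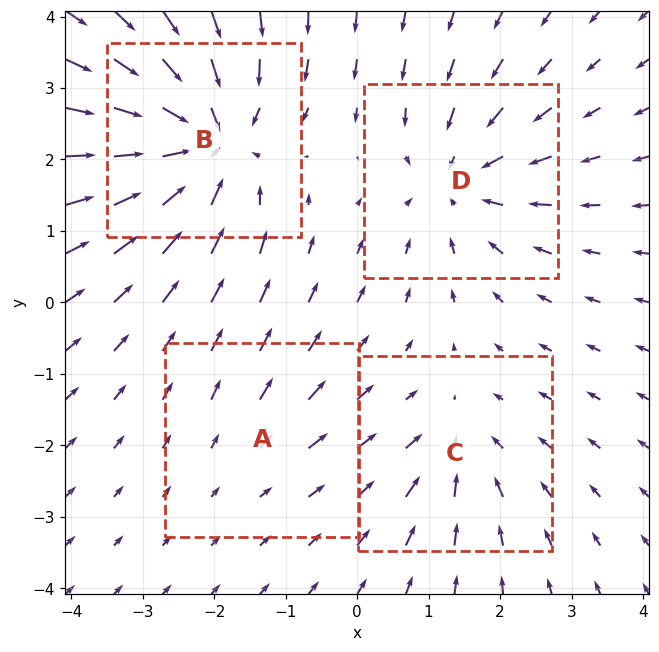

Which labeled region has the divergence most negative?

Divergence at each region's feature centre — A: about +2, B: about -7, C: about -3, D: about -5. Region B is most negative.

B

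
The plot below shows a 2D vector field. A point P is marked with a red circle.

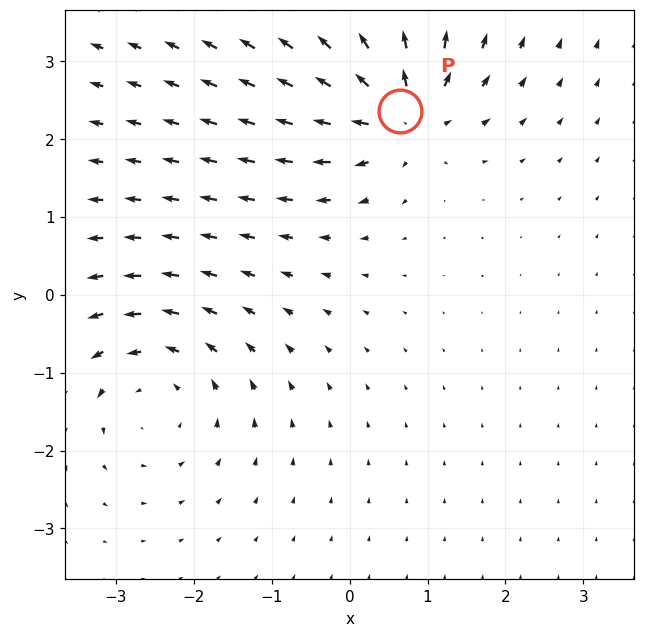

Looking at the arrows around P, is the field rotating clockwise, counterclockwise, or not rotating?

not rotating

Near P at (0.6, 2.4) the arrows show no circulation. The curl there is ≈0.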